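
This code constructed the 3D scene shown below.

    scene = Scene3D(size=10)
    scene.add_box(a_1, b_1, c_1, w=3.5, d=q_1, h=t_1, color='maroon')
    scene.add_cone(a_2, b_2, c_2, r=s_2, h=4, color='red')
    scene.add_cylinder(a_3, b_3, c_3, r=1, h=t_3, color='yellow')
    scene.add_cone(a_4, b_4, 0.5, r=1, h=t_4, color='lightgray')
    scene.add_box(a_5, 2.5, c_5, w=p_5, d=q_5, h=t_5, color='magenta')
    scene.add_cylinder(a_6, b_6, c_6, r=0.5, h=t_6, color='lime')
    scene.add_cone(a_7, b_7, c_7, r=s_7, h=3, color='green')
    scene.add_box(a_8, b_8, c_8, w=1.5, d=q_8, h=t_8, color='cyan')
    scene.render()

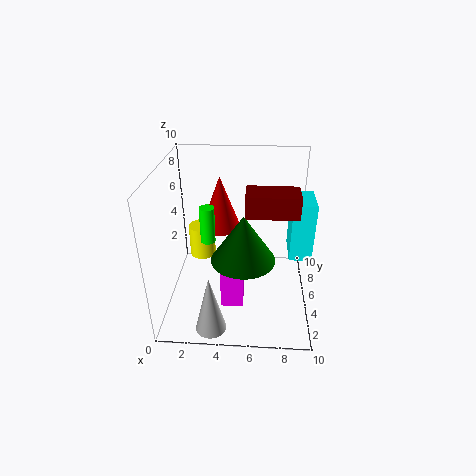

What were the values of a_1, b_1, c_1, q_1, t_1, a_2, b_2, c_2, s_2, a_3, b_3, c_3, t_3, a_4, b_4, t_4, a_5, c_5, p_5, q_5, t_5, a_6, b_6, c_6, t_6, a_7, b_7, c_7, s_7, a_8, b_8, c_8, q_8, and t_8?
a_1 = 5.5; b_1 = 4; c_1 = 7; q_1 = 2; t_1 = 1.5; a_2 = 3.5; b_2 = 7.5; c_2 = 4.5; s_2 = 1.5; a_3 = 2; b_3 = 7.5; c_3 = 2; t_3 = 2.5; a_4 = 3.5; b_4 = 1; t_4 = 4; a_5 = 4; c_5 = 1; p_5 = 1.5; q_5 = 1.5; t_5 = 2.5; a_6 = 3; b_6 = 4.5; c_6 = 5; t_6 = 2.5; a_7 = 5.5; b_7 = 2.5; c_7 = 5; s_7 = 2; a_8 = 8.5; b_8 = 4; c_8 = 4; q_8 = 2.5; t_8 = 4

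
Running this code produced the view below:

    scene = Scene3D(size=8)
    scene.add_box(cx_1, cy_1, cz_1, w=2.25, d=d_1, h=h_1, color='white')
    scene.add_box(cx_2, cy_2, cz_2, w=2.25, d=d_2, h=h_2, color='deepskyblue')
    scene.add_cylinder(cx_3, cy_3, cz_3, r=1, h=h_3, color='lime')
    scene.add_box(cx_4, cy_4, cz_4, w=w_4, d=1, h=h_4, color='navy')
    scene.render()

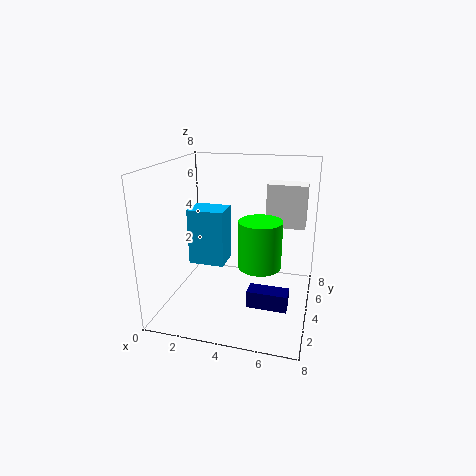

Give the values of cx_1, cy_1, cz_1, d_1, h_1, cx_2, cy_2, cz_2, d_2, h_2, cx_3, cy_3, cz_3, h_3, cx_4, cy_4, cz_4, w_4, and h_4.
cx_1 = 5.25, cy_1 = 5.5, cz_1 = 4.25, d_1 = 1.25, h_1 = 2.5, cx_2 = 0.5, cy_2 = 5, cz_2 = 1.5, d_2 = 1.75, h_2 = 3.5, cx_3 = 5.75, cy_3 = 1.5, cz_3 = 3.75, h_3 = 2.25, cx_4 = 4.75, cy_4 = 3, cz_4 = 0.25, w_4 = 2.25, h_4 = 1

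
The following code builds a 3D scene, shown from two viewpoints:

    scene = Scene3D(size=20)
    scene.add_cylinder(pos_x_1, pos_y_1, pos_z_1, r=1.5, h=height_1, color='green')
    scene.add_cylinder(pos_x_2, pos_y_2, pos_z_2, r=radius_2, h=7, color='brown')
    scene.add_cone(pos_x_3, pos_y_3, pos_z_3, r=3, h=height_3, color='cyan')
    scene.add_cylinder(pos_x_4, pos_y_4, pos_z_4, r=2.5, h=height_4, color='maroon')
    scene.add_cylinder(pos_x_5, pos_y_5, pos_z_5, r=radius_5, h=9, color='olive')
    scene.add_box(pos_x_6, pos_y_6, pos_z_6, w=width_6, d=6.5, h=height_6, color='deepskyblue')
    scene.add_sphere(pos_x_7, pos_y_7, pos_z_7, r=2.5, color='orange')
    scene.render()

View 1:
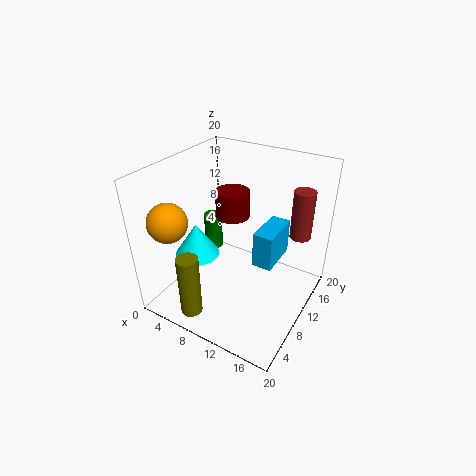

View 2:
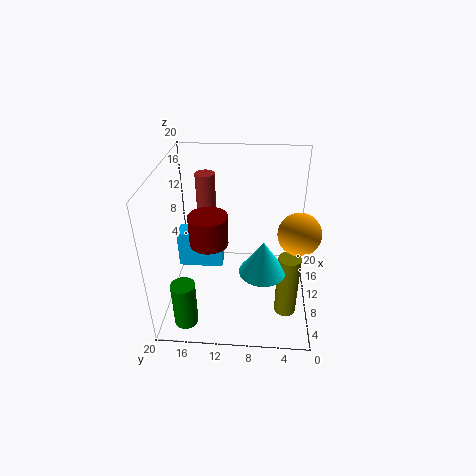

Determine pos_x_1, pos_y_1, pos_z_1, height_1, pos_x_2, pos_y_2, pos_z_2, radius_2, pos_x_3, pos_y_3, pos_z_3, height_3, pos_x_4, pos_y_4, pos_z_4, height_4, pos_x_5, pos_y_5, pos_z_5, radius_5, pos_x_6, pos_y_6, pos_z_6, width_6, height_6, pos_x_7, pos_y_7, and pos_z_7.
pos_x_1 = 1.5
pos_y_1 = 16
pos_z_1 = 2.5
height_1 = 6
pos_x_2 = 17
pos_y_2 = 15.5
pos_z_2 = 9.5
radius_2 = 1.5
pos_x_3 = 5.5
pos_y_3 = 6.5
pos_z_3 = 8
height_3 = 4.5
pos_x_4 = 7
pos_y_4 = 13.5
pos_z_4 = 11
height_4 = 4
pos_x_5 = 6.5
pos_y_5 = 3
pos_z_5 = 0.5
radius_5 = 1.5
pos_x_6 = 11
pos_y_6 = 12.5
pos_z_6 = 4
width_6 = 3
height_6 = 5.5
pos_x_7 = 4.5
pos_y_7 = 2.5
pos_z_7 = 14.5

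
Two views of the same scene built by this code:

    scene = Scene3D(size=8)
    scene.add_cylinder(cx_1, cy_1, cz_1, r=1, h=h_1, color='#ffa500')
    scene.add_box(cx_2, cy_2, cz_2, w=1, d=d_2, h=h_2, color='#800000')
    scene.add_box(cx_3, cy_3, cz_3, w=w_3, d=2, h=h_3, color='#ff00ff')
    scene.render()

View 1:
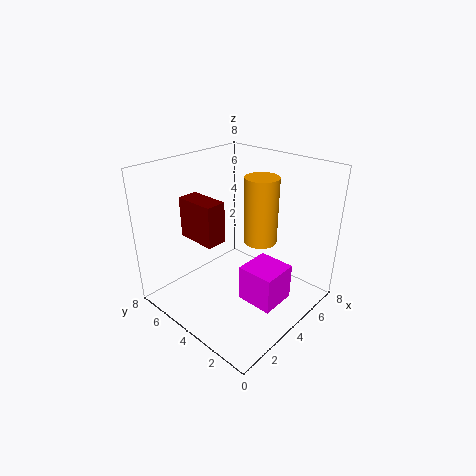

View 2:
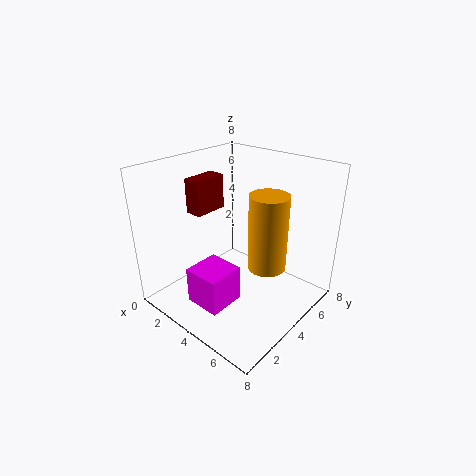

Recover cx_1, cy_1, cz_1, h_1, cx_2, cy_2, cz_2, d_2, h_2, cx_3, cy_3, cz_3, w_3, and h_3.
cx_1 = 6
cy_1 = 4
cz_1 = 3
h_1 = 4
cx_2 = 1
cy_2 = 3
cz_2 = 5
d_2 = 2
h_2 = 2
cx_3 = 3
cy_3 = 1
cz_3 = 1
w_3 = 2
h_3 = 2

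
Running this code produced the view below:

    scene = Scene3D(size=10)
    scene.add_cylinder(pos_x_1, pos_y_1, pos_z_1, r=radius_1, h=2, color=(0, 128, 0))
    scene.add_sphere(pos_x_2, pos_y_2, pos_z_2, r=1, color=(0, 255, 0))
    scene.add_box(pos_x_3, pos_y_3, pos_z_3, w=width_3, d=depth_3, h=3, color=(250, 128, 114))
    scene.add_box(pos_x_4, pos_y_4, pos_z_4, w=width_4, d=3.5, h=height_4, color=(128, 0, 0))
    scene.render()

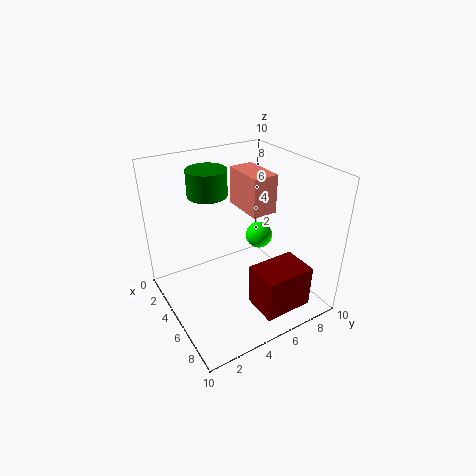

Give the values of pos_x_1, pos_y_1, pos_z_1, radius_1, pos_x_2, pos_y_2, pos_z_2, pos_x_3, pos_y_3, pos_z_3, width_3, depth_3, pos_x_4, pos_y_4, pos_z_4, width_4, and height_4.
pos_x_1 = 1.5, pos_y_1 = 4.5, pos_z_1 = 7, radius_1 = 1.5, pos_x_2 = 4, pos_y_2 = 7.5, pos_z_2 = 4, pos_x_3 = 0.5, pos_y_3 = 7, pos_z_3 = 5.5, width_3 = 3.5, depth_3 = 2, pos_x_4 = 6.5, pos_y_4 = 5, pos_z_4 = 0.5, width_4 = 2.5, height_4 = 3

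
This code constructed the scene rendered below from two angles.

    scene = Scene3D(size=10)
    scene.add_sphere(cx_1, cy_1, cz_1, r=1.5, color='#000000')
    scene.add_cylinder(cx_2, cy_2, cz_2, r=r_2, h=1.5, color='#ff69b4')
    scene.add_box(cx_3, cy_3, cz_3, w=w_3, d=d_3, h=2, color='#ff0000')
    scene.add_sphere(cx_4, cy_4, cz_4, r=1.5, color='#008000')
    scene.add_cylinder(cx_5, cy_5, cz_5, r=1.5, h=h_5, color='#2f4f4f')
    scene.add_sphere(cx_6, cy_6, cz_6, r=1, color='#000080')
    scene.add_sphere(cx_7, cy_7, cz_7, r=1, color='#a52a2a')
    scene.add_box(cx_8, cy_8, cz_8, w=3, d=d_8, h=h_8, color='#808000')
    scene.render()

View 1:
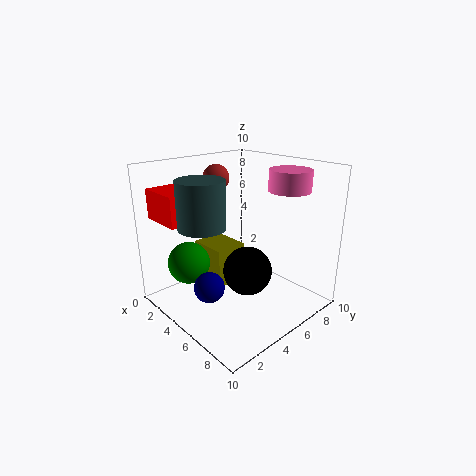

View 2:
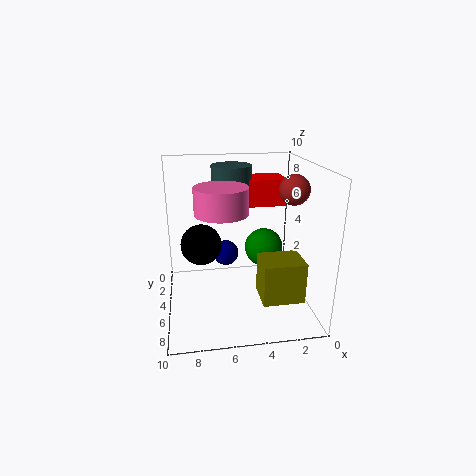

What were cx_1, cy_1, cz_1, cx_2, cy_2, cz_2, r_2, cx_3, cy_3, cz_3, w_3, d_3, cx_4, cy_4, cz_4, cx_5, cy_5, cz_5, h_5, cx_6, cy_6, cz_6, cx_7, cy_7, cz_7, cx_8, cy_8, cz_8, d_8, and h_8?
cx_1 = 7.5
cy_1 = 3.5
cz_1 = 4
cx_2 = 6.5
cy_2 = 8.5
cz_2 = 8
r_2 = 1.5
cx_3 = 1
cy_3 = 0.5
cz_3 = 6.5
w_3 = 3
d_3 = 2.5
cx_4 = 2.5
cy_4 = 2.5
cz_4 = 3
cx_5 = 5
cy_5 = 2
cz_5 = 6.5
h_5 = 3
cx_6 = 5.5
cy_6 = 2
cz_6 = 2.5
cx_7 = 1.5
cy_7 = 6
cz_7 = 8.5
cx_8 = 0.5
cy_8 = 4.5
cz_8 = 0.5
d_8 = 2.5
h_8 = 3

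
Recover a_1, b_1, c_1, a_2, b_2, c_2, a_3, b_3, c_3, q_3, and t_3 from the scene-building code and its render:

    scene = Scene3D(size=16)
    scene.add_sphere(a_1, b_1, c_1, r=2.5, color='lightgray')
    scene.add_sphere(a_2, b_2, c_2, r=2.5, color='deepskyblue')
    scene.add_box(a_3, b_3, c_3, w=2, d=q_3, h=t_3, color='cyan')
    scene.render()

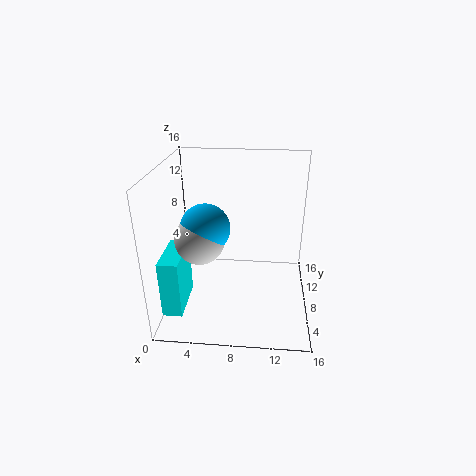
a_1 = 4.5; b_1 = 4.5; c_1 = 9.5; a_2 = 5; b_2 = 5; c_2 = 10.5; a_3 = 1; b_3 = 1; c_3 = 2.5; q_3 = 5; t_3 = 6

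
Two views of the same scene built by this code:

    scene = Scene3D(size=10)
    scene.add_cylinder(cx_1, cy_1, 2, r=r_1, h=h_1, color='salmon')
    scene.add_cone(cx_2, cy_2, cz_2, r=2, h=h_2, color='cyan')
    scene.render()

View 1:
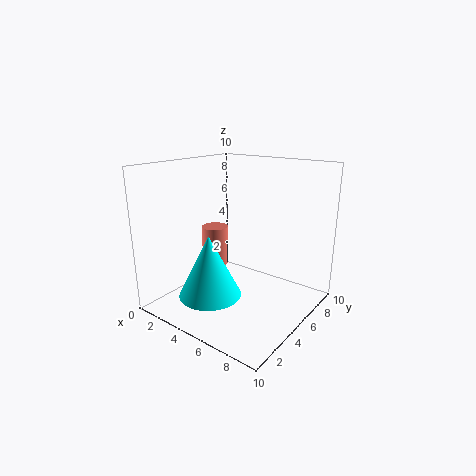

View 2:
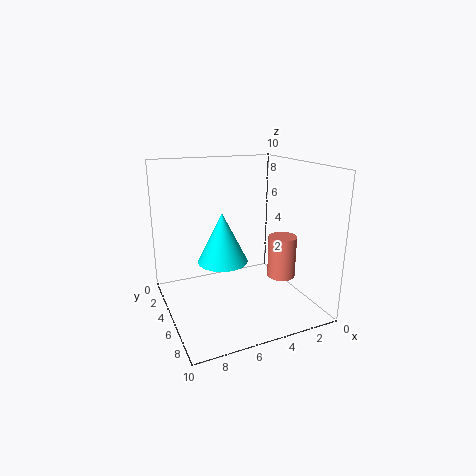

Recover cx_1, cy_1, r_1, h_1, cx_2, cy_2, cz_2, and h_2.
cx_1 = 2
cy_1 = 6
r_1 = 1
h_1 = 3
cx_2 = 5
cy_2 = 2
cz_2 = 2
h_2 = 4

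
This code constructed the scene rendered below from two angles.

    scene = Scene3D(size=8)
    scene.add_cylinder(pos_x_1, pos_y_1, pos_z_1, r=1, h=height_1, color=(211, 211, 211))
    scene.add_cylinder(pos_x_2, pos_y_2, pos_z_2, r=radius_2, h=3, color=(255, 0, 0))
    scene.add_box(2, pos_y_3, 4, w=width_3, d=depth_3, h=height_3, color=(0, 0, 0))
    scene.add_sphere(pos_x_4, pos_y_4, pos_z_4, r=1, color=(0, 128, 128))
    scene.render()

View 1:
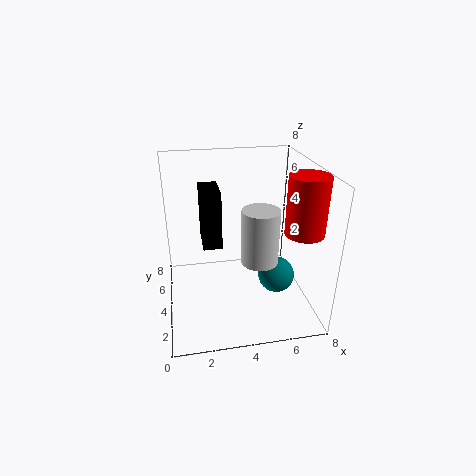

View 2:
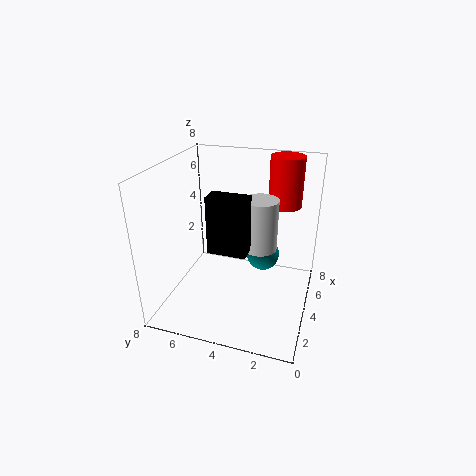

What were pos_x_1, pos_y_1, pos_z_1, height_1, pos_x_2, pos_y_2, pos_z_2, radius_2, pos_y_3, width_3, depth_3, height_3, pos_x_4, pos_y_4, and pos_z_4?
pos_x_1 = 5, pos_y_1 = 3, pos_z_1 = 3, height_1 = 3, pos_x_2 = 7, pos_y_2 = 2, pos_z_2 = 5, radius_2 = 1, pos_y_3 = 3, width_3 = 1, depth_3 = 2, height_3 = 3, pos_x_4 = 6, pos_y_4 = 3, pos_z_4 = 2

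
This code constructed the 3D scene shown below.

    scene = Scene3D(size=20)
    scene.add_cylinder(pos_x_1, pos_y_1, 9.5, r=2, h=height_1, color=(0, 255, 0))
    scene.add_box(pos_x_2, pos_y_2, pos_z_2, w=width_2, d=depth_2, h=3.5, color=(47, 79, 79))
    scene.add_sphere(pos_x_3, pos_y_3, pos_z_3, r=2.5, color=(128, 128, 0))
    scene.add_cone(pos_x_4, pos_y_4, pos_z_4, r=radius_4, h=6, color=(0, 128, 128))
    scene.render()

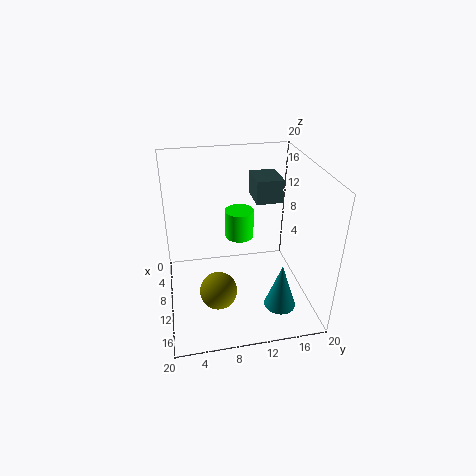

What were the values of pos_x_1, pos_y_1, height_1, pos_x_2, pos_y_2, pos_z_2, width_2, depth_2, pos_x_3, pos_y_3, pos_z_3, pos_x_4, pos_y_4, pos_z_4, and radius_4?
pos_x_1 = 8.5; pos_y_1 = 10.5; height_1 = 4; pos_x_2 = 1.5; pos_y_2 = 13.5; pos_z_2 = 13; width_2 = 5; depth_2 = 4; pos_x_3 = 14; pos_y_3 = 6.5; pos_z_3 = 4.5; pos_x_4 = 17.5; pos_y_4 = 14; pos_z_4 = 4; radius_4 = 2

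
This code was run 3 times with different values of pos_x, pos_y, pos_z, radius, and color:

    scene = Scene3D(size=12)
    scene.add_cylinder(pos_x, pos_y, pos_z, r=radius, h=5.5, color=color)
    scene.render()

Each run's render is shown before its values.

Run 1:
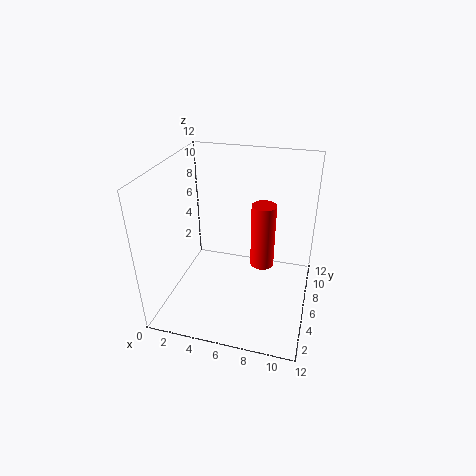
pos_x = 8, pos_y = 6.5, pos_z = 3.5, radius = 1, color = 'red'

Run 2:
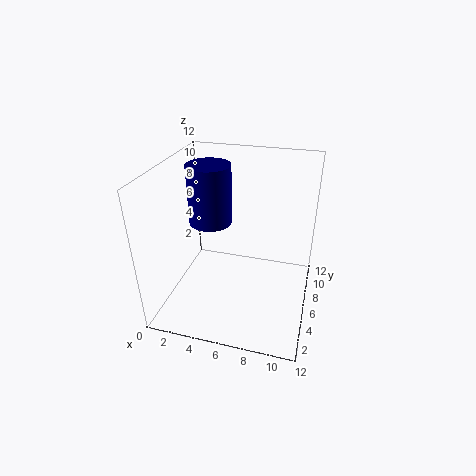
pos_x = 2.5, pos_y = 9, pos_z = 5.5, radius = 2, color = 'navy'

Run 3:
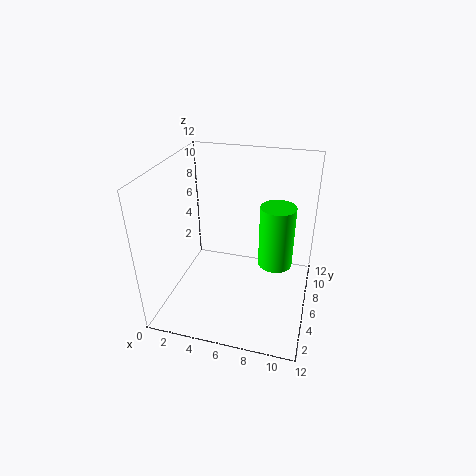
pos_x = 9, pos_y = 7.5, pos_z = 3, radius = 1.5, color = 'lime'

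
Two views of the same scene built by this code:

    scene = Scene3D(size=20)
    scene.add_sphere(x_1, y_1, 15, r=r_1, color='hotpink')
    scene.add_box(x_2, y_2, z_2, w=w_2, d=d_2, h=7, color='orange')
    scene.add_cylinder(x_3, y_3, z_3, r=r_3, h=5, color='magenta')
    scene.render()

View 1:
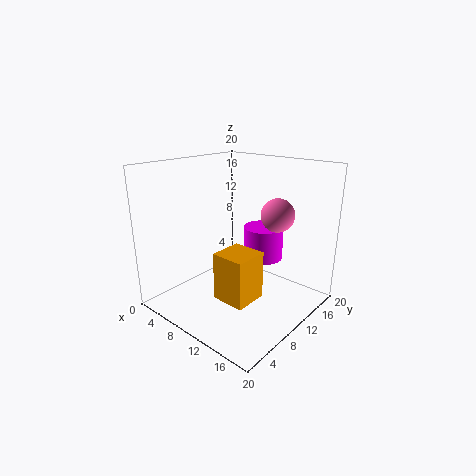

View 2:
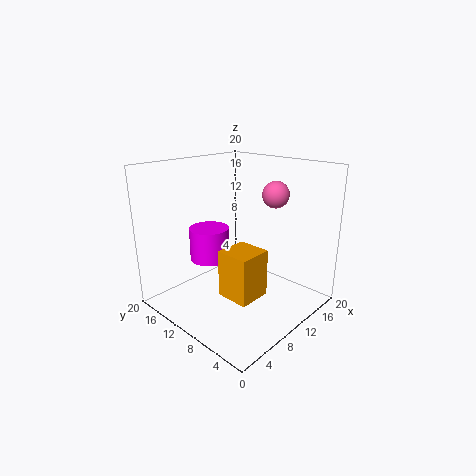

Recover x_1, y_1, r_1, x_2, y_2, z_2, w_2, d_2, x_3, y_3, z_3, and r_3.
x_1 = 17, y_1 = 9, r_1 = 2, x_2 = 8, y_2 = 7, z_2 = 1, w_2 = 5, d_2 = 5, x_3 = 10, y_3 = 16, z_3 = 5, r_3 = 3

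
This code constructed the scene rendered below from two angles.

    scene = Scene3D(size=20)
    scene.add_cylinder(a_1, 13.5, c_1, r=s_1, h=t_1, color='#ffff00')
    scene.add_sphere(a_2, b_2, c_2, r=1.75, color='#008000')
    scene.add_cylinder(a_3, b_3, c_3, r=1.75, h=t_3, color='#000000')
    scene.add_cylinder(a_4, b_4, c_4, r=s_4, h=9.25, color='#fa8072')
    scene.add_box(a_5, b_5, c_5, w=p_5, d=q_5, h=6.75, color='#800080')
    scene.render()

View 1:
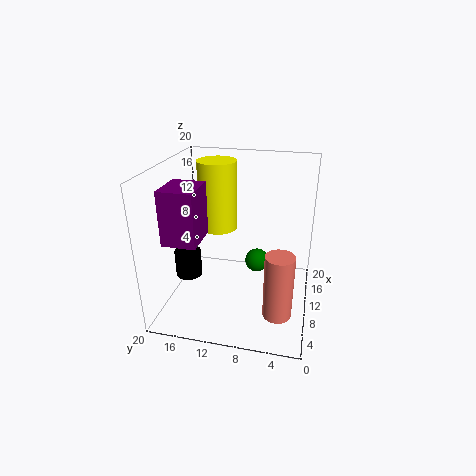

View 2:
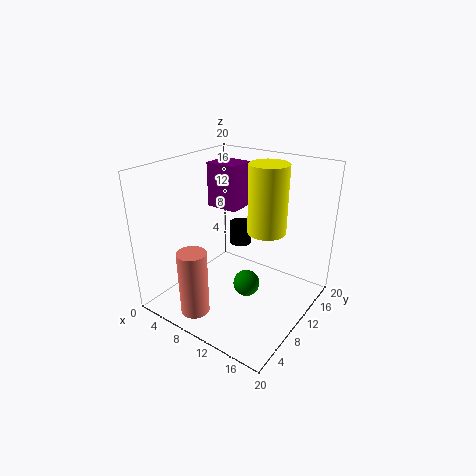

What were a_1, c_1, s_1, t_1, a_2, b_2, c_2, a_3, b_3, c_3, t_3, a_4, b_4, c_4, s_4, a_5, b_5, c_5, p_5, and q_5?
a_1 = 12.5
c_1 = 10.25
s_1 = 2.75
t_1 = 9.75
a_2 = 13
b_2 = 7.75
c_2 = 5
a_3 = 6.25
b_3 = 16
c_3 = 5.75
t_3 = 3.5
a_4 = 7
b_4 = 3.75
c_4 = 0.25
s_4 = 2
a_5 = 2
b_5 = 13.25
c_5 = 12
p_5 = 5
q_5 = 4.25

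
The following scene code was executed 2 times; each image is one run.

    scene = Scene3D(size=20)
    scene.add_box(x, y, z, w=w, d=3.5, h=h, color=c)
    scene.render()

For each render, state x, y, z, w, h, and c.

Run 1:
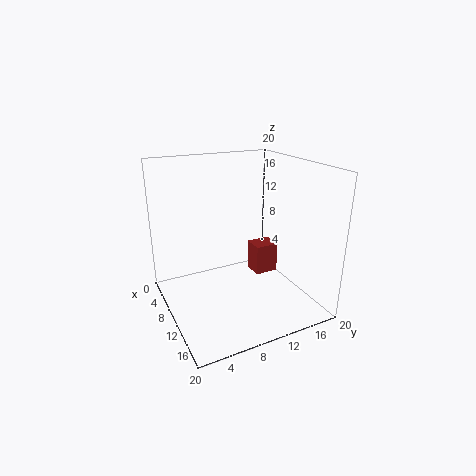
x = 6.5
y = 13.5
z = 3
w = 3
h = 4.5
c = 'brown'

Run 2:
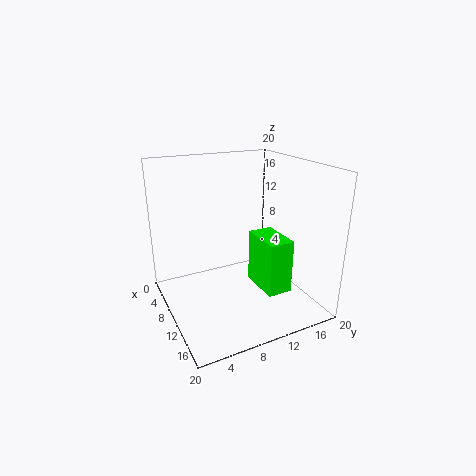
x = 9.5
y = 12
z = 3
w = 6
h = 7.5
c = 'lime'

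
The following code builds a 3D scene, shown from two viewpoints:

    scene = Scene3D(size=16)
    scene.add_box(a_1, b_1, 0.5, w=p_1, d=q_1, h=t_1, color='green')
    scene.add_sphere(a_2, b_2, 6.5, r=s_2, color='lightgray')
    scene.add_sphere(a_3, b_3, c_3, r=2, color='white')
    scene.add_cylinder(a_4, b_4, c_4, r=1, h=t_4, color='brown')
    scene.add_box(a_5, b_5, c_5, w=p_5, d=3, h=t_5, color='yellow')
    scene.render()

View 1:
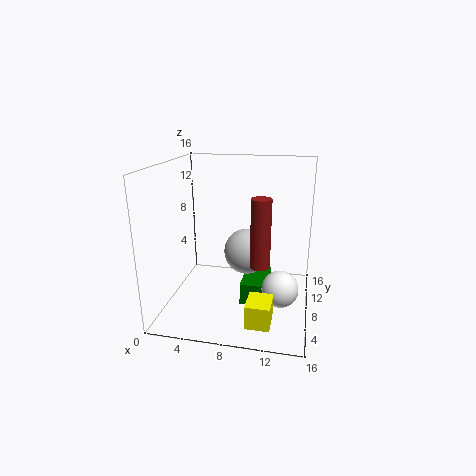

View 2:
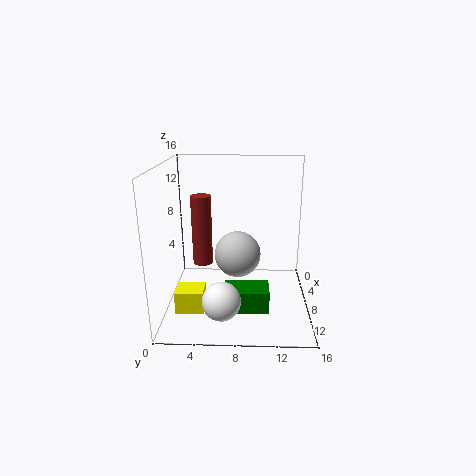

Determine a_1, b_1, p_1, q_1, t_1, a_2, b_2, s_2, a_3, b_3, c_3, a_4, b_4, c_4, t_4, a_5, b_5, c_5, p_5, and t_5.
a_1 = 8.5; b_1 = 6.5; p_1 = 3; q_1 = 5; t_1 = 2.5; a_2 = 9; b_2 = 8; s_2 = 2.5; a_3 = 13; b_3 = 6.5; c_3 = 3; a_4 = 11; b_4 = 4.5; c_4 = 6.5; t_4 = 7; a_5 = 10; b_5 = 1.5; c_5 = 1; p_5 = 2.5; t_5 = 2.5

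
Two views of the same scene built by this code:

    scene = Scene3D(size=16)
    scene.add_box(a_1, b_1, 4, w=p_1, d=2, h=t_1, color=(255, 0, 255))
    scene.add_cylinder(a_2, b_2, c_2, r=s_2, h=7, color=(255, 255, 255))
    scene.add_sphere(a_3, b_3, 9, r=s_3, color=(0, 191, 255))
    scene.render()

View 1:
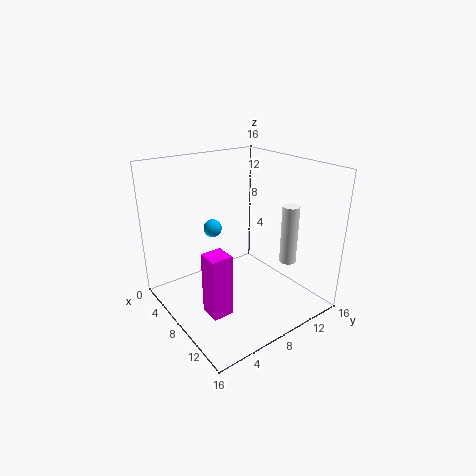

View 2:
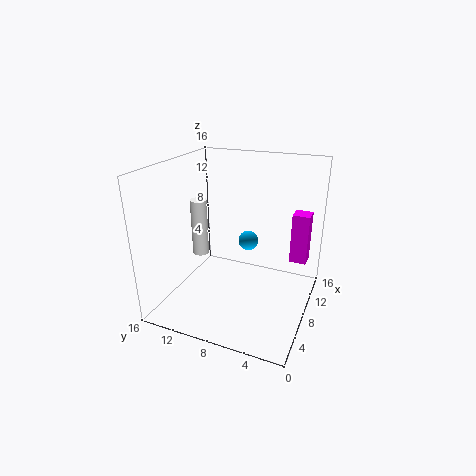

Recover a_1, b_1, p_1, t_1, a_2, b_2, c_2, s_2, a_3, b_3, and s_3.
a_1 = 12
b_1 = 1
p_1 = 2
t_1 = 6
a_2 = 10
b_2 = 14
c_2 = 4
s_2 = 1
a_3 = 6
b_3 = 6
s_3 = 1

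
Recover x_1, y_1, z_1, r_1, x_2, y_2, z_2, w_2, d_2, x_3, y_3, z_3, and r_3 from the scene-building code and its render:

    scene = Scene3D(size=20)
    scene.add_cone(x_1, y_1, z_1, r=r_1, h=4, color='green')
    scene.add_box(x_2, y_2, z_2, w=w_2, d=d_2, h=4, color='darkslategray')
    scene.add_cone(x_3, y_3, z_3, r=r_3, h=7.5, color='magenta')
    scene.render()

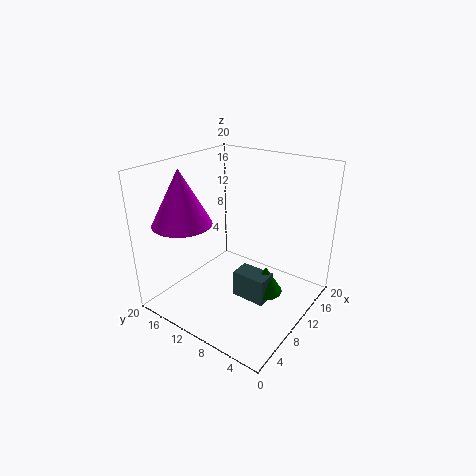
x_1 = 12
y_1 = 6.5
z_1 = 1.5
r_1 = 2.5
x_2 = 9.5
y_2 = 5.5
z_2 = 0.5
w_2 = 3
d_2 = 5
x_3 = 5
y_3 = 15.5
z_3 = 12.5
r_3 = 4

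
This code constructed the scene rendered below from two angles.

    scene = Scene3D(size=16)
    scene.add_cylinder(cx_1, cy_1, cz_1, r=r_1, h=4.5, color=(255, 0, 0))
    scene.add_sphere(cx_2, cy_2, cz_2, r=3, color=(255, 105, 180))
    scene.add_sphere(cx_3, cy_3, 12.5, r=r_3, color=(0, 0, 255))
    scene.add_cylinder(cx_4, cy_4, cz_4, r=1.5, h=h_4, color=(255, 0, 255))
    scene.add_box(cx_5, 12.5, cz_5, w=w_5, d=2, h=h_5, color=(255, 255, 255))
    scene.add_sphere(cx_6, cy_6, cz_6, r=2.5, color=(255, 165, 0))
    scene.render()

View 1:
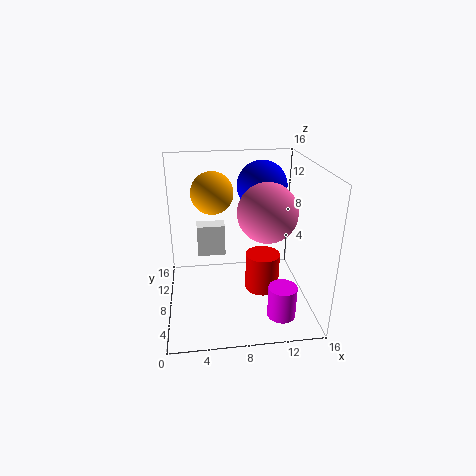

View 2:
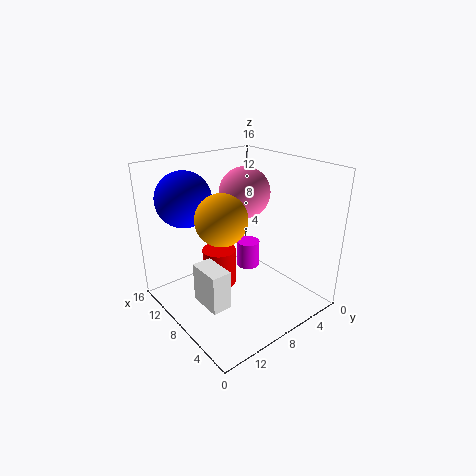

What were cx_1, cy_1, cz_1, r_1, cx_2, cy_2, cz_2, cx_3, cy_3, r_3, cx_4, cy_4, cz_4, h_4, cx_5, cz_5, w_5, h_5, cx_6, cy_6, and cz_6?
cx_1 = 11, cy_1 = 8.5, cz_1 = 1, r_1 = 2, cx_2 = 10.5, cy_2 = 5, cz_2 = 12, cx_3 = 11.5, cy_3 = 12.5, r_3 = 3, cx_4 = 12, cy_4 = 3, cz_4 = 1, h_4 = 3.5, cx_5 = 3.5, cz_5 = 3.5, w_5 = 3.5, h_5 = 4, cx_6 = 5.5, cy_6 = 12, cz_6 = 12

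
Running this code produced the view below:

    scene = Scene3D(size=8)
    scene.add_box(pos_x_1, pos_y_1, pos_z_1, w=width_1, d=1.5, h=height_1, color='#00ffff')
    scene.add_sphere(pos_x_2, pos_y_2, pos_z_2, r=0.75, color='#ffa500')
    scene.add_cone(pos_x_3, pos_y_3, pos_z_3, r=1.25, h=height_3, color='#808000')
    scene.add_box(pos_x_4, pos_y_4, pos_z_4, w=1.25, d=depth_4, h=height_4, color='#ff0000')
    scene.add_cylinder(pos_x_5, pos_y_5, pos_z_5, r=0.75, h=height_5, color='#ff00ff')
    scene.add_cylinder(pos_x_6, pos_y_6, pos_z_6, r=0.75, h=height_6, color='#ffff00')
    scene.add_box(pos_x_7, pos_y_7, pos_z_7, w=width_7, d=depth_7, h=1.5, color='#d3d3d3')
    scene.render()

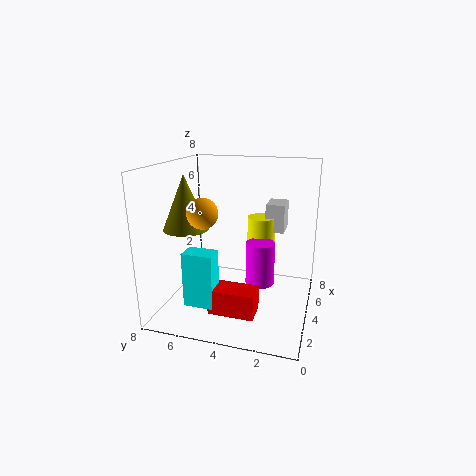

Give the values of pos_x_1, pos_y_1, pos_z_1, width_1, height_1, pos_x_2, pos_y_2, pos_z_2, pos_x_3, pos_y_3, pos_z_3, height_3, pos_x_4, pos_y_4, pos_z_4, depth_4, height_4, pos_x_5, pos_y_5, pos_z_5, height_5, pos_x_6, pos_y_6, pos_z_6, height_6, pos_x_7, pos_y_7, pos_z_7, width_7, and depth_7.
pos_x_1 = 0.5; pos_y_1 = 4.25; pos_z_1 = 1.5; width_1 = 1; height_1 = 2.75; pos_x_2 = 1.5; pos_y_2 = 5; pos_z_2 = 6; pos_x_3 = 3.25; pos_y_3 = 6.75; pos_z_3 = 4.5; height_3 = 3; pos_x_4 = 0.5; pos_y_4 = 2.25; pos_z_4 = 1.25; depth_4 = 2.25; height_4 = 1.25; pos_x_5 = 3; pos_y_5 = 2.5; pos_z_5 = 2; height_5 = 2.25; pos_x_6 = 4.25; pos_y_6 = 2.75; pos_z_6 = 2.75; height_6 = 2.5; pos_x_7 = 4; pos_y_7 = 1.5; pos_z_7 = 4.5; width_7 = 1.5; depth_7 = 1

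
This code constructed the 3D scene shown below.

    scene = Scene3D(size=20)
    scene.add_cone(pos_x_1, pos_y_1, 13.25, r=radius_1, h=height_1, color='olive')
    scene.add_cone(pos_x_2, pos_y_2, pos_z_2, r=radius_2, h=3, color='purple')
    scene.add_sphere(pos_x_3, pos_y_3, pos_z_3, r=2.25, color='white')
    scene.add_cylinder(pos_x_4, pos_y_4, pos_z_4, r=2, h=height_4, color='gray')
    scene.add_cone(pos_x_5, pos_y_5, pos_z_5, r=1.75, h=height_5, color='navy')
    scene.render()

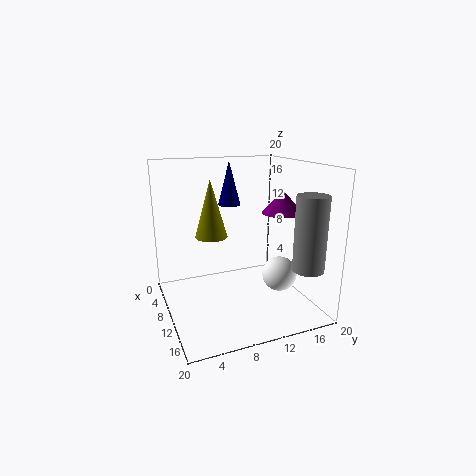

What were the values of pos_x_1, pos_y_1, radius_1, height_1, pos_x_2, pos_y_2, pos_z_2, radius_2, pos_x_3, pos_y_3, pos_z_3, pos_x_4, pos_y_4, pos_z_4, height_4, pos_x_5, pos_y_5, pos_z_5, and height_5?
pos_x_1 = 17, pos_y_1 = 4, radius_1 = 1.75, height_1 = 6.25, pos_x_2 = 12.75, pos_y_2 = 15.25, pos_z_2 = 13.75, radius_2 = 2.75, pos_x_3 = 15.25, pos_y_3 = 13.75, pos_z_3 = 6.25, pos_x_4 = 18, pos_y_4 = 16.25, pos_z_4 = 7.5, height_4 = 9.5, pos_x_5 = 2.75, pos_y_5 = 11.5, pos_z_5 = 13, height_5 = 6.75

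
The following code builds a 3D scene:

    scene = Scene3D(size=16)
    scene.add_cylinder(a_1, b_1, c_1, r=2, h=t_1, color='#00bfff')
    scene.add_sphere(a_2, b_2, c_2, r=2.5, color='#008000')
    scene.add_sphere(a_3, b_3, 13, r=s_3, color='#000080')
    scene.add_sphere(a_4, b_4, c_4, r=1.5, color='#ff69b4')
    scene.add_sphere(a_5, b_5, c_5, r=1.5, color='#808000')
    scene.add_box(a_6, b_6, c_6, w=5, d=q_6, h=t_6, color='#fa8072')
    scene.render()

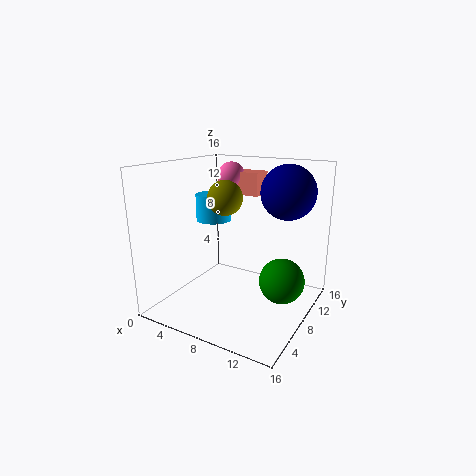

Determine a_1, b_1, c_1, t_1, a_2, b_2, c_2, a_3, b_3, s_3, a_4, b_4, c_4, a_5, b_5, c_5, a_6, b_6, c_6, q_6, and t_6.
a_1 = 4.5; b_1 = 8.5; c_1 = 9.5; t_1 = 3; a_2 = 13; b_2 = 9; c_2 = 3.5; a_3 = 12.5; b_3 = 11; s_3 = 3; a_4 = 6; b_4 = 10; c_4 = 14.5; a_5 = 10.5; b_5 = 1.5; c_5 = 14; a_6 = 4.5; b_6 = 9.5; c_6 = 12.5; q_6 = 2.5; t_6 = 2.5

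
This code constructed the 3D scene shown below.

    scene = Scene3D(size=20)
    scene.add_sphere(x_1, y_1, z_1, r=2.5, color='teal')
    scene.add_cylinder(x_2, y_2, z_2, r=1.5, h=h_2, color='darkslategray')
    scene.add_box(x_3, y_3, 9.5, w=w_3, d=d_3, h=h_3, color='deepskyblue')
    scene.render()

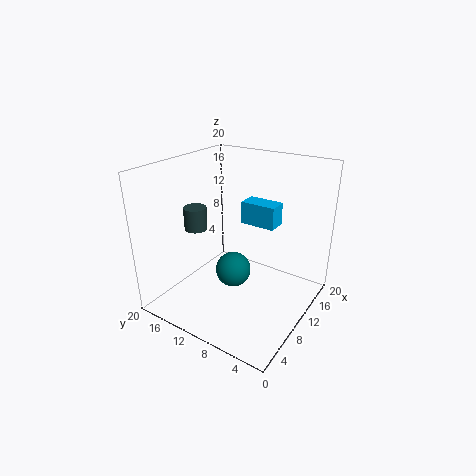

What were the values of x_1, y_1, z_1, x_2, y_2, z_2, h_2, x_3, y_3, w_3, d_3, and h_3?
x_1 = 9.5; y_1 = 10.5; z_1 = 5; x_2 = 6; y_2 = 14; z_2 = 12; h_2 = 3; x_3 = 15.5; y_3 = 7.5; w_3 = 3; d_3 = 5.5; h_3 = 3.5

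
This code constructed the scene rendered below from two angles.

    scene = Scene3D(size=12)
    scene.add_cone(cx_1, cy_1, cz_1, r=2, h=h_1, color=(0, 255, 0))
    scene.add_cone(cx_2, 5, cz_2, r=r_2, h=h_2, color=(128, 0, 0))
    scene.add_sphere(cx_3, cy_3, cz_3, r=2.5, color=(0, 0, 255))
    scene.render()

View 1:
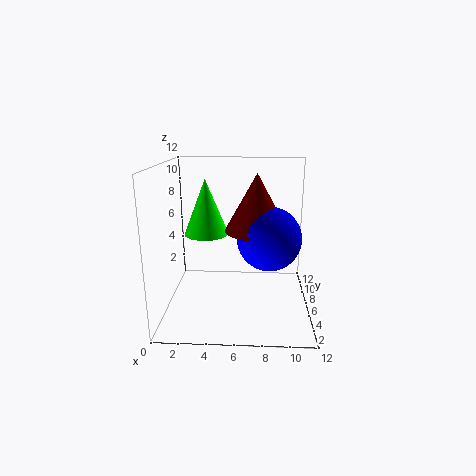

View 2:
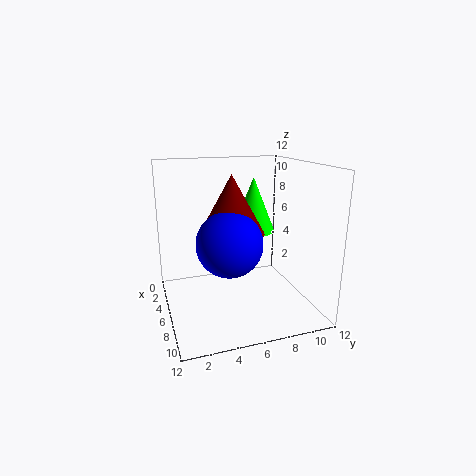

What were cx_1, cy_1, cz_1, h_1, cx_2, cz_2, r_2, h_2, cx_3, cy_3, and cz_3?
cx_1 = 3; cy_1 = 8.5; cz_1 = 5.5; h_1 = 5; cx_2 = 7.5; cz_2 = 7; r_2 = 2.5; h_2 = 4.5; cx_3 = 8.5; cy_3 = 4.5; cz_3 = 6.5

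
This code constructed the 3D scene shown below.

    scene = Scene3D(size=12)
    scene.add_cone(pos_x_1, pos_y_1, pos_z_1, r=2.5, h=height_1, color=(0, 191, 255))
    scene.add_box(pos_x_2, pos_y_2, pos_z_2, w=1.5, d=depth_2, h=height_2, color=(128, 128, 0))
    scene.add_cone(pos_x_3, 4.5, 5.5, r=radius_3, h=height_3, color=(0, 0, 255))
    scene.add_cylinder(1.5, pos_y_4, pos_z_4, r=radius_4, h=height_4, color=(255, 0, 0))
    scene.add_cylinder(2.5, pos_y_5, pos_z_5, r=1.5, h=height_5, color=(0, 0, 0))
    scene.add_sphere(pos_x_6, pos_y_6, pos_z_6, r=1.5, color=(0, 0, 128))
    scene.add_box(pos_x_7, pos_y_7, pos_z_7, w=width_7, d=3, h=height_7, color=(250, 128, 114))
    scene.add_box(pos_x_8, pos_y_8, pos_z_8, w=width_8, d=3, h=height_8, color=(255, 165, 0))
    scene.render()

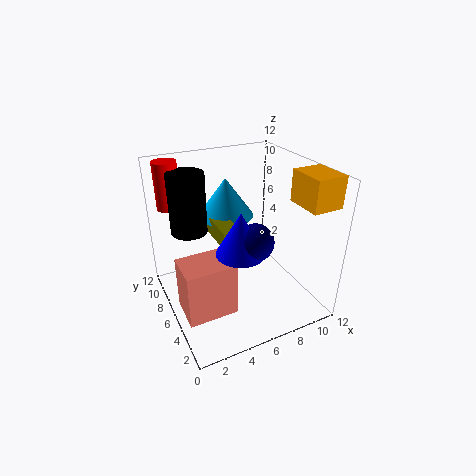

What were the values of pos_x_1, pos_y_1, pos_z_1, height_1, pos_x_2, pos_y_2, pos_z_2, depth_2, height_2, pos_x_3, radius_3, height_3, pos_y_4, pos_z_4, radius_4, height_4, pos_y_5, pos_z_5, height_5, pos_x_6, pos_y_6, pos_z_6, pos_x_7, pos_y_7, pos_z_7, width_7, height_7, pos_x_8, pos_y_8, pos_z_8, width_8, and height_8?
pos_x_1 = 6.5
pos_y_1 = 9.5
pos_z_1 = 6.5
height_1 = 3.5
pos_x_2 = 4.5
pos_y_2 = 5.5
pos_z_2 = 5.5
depth_2 = 4
height_2 = 1.5
pos_x_3 = 5.5
radius_3 = 2
height_3 = 3.5
pos_y_4 = 10
pos_z_4 = 8
radius_4 = 1
height_4 = 4
pos_y_5 = 8
pos_z_5 = 6.5
height_5 = 5
pos_x_6 = 6.5
pos_y_6 = 4
pos_z_6 = 6.5
pos_x_7 = 0.5
pos_y_7 = 3
pos_z_7 = 1
width_7 = 4
height_7 = 4.5
pos_x_8 = 9.5
pos_y_8 = 1
pos_z_8 = 9.5
width_8 = 2.5
height_8 = 2.5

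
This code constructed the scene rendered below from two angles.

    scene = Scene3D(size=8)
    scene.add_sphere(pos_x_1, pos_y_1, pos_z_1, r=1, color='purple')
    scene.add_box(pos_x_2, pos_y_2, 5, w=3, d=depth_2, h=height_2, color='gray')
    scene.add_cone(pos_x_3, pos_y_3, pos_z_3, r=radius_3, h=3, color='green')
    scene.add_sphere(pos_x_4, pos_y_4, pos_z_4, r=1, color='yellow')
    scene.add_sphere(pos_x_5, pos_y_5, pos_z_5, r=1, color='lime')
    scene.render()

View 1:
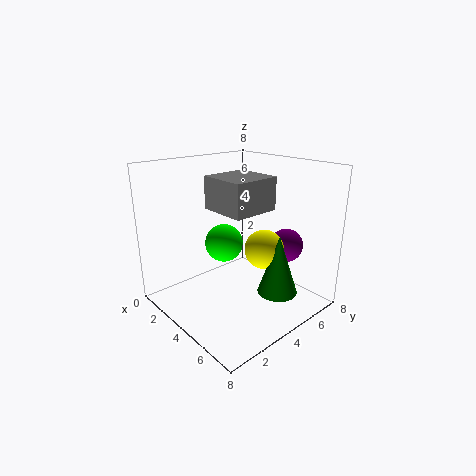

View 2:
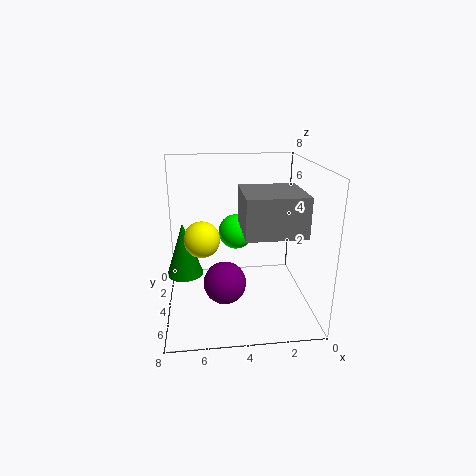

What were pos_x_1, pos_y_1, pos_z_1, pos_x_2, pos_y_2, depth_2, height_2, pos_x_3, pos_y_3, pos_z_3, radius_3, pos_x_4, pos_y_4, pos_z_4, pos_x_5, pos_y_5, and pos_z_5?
pos_x_1 = 5; pos_y_1 = 7; pos_z_1 = 3; pos_x_2 = 1; pos_y_2 = 4; depth_2 = 3; height_2 = 2; pos_x_3 = 7; pos_y_3 = 4; pos_z_3 = 2; radius_3 = 1; pos_x_4 = 6; pos_y_4 = 4; pos_z_4 = 4; pos_x_5 = 4; pos_y_5 = 3; pos_z_5 = 4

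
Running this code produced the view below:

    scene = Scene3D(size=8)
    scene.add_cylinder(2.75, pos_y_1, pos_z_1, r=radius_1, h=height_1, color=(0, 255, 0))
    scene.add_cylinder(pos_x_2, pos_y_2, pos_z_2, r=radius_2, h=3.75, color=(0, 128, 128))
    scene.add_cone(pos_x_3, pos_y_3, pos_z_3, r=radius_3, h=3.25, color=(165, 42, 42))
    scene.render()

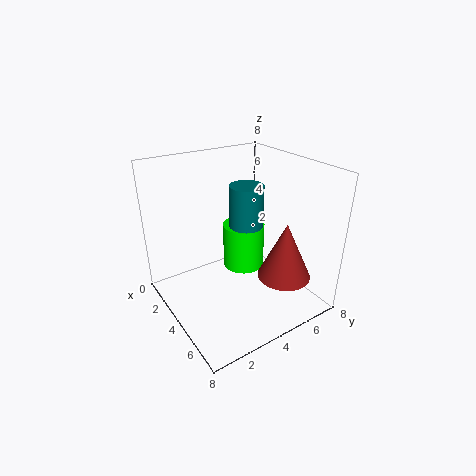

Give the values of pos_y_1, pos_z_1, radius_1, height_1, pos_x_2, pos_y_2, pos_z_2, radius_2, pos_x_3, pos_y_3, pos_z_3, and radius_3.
pos_y_1 = 5.25, pos_z_1 = 1.25, radius_1 = 1.25, height_1 = 2.75, pos_x_2 = 3, pos_y_2 = 5.25, pos_z_2 = 2.75, radius_2 = 1, pos_x_3 = 5.75, pos_y_3 = 6, pos_z_3 = 1.75, radius_3 = 1.5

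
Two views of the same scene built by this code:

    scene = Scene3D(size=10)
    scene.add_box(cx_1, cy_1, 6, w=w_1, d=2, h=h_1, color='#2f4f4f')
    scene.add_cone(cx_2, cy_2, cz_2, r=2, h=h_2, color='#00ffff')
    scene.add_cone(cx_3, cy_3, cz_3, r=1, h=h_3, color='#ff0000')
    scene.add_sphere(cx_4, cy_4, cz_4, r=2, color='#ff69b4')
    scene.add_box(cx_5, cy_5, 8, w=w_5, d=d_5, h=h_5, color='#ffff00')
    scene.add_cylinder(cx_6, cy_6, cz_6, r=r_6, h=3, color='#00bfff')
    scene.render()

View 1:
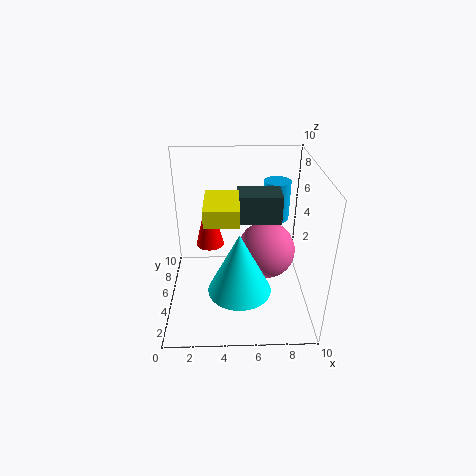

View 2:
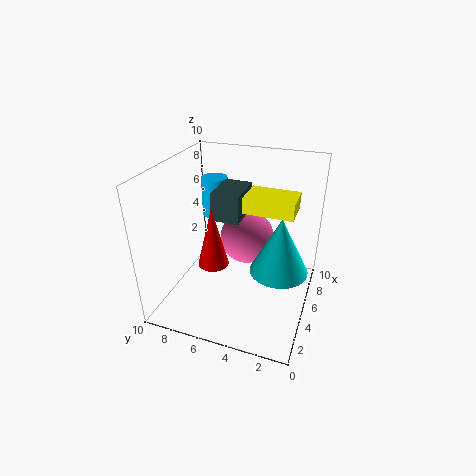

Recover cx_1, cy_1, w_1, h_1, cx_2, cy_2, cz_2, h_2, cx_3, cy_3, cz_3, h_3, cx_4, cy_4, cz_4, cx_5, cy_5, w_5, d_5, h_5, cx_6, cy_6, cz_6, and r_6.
cx_1 = 5
cy_1 = 5
w_1 = 3
h_1 = 2
cx_2 = 5
cy_2 = 2
cz_2 = 3
h_2 = 4
cx_3 = 3
cy_3 = 6
cz_3 = 4
h_3 = 4
cx_4 = 7
cy_4 = 5
cz_4 = 4
cx_5 = 3
cy_5 = 1
w_5 = 2
d_5 = 3
h_5 = 1
cx_6 = 8
cy_6 = 8
cz_6 = 5
r_6 = 1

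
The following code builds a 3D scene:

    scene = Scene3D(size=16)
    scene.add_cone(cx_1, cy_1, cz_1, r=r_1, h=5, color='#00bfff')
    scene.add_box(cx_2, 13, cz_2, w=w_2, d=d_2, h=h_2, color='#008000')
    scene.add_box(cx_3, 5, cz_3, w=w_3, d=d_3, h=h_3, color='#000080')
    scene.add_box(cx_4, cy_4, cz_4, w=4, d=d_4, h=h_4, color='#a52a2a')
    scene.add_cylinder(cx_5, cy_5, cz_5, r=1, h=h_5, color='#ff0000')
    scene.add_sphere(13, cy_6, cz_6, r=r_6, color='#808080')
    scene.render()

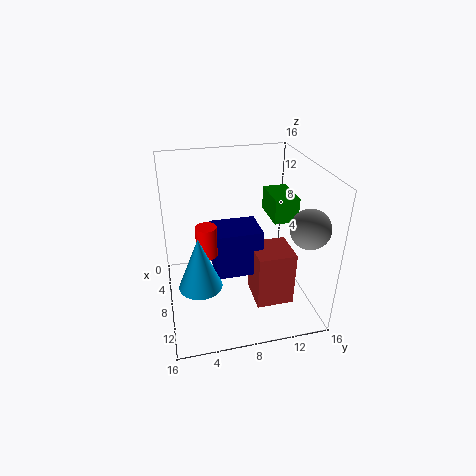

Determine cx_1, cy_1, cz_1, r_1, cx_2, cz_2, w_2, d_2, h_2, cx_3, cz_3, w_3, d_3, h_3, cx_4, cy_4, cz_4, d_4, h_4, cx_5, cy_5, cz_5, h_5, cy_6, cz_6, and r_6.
cx_1 = 14
cy_1 = 3
cz_1 = 7
r_1 = 2
cx_2 = 1
cz_2 = 8
w_2 = 5
d_2 = 3
h_2 = 3
cx_3 = 7
cz_3 = 5
w_3 = 4
d_3 = 5
h_3 = 5
cx_4 = 9
cy_4 = 9
cz_4 = 2
d_4 = 4
h_4 = 6
cx_5 = 12
cy_5 = 4
cz_5 = 9
h_5 = 3
cy_6 = 14
cz_6 = 11
r_6 = 2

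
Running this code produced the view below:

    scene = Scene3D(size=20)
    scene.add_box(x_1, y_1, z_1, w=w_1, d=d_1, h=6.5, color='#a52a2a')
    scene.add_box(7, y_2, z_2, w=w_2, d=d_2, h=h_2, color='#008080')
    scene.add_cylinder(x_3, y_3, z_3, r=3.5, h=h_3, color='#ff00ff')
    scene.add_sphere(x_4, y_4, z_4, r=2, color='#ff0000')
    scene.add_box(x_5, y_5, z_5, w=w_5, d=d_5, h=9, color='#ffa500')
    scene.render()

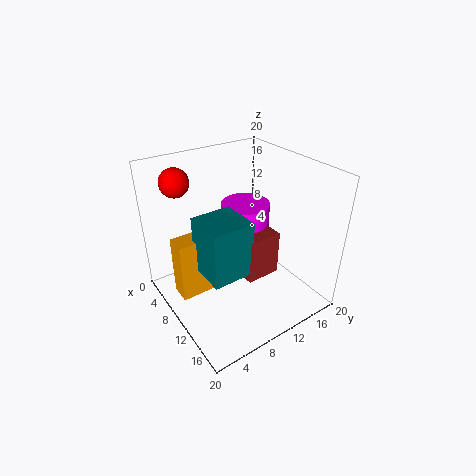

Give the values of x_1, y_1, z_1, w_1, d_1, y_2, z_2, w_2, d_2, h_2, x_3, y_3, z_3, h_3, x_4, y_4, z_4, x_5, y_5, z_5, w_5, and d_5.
x_1 = 8.5
y_1 = 10
z_1 = 4
w_1 = 4.5
d_1 = 5
y_2 = 4.5
z_2 = 5.5
w_2 = 6
d_2 = 6
h_2 = 8
x_3 = 7.5
y_3 = 13
z_3 = 7
h_3 = 6.5
x_4 = 4
y_4 = 4
z_4 = 17.5
x_5 = 5
y_5 = 2
z_5 = 1
w_5 = 3
d_5 = 6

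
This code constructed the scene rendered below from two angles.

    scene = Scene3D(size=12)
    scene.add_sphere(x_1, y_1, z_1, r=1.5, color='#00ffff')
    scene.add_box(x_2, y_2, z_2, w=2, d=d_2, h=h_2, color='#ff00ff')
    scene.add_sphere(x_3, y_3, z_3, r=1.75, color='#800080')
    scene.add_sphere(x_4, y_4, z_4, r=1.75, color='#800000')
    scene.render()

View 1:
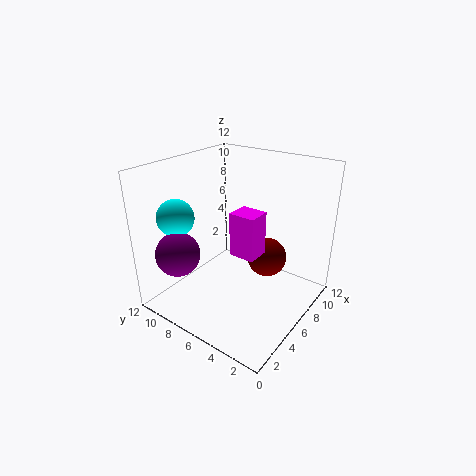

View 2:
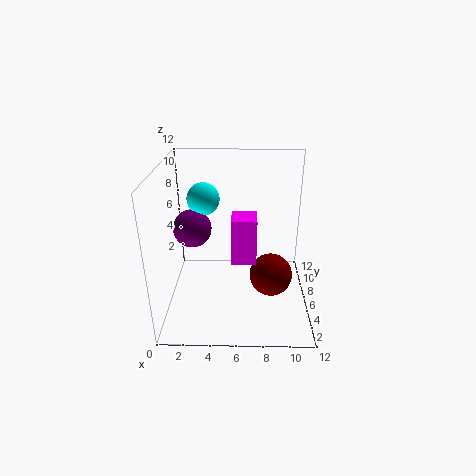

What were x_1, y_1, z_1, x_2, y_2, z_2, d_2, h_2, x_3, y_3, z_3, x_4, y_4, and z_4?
x_1 = 2.75
y_1 = 9.75
z_1 = 8
x_2 = 5.5
y_2 = 4.25
z_2 = 4.5
d_2 = 2.25
h_2 = 3.75
x_3 = 1.75
y_3 = 8.75
z_3 = 5.5
x_4 = 8.75
y_4 = 4.75
z_4 = 3.25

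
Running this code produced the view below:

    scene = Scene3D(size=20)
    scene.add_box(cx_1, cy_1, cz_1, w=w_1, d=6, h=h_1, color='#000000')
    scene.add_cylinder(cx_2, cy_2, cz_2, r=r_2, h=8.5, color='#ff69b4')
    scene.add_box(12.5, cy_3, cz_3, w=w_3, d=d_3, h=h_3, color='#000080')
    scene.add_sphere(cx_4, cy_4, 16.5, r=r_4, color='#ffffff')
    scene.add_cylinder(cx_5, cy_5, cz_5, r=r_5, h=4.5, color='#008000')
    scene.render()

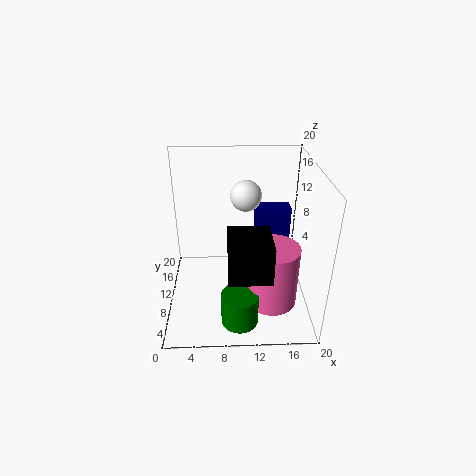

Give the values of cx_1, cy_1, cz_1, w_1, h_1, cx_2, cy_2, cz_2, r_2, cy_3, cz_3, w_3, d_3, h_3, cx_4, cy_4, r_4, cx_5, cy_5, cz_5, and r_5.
cx_1 = 8.5; cy_1 = 2; cz_1 = 8; w_1 = 5.5; h_1 = 5; cx_2 = 14.5; cy_2 = 6.5; cz_2 = 2; r_2 = 3.5; cy_3 = 11.5; cz_3 = 7; w_3 = 5; d_3 = 2.5; h_3 = 6.5; cx_4 = 11; cy_4 = 9.5; r_4 = 2; cx_5 = 10; cy_5 = 4; cz_5 = 0.5; r_5 = 2.5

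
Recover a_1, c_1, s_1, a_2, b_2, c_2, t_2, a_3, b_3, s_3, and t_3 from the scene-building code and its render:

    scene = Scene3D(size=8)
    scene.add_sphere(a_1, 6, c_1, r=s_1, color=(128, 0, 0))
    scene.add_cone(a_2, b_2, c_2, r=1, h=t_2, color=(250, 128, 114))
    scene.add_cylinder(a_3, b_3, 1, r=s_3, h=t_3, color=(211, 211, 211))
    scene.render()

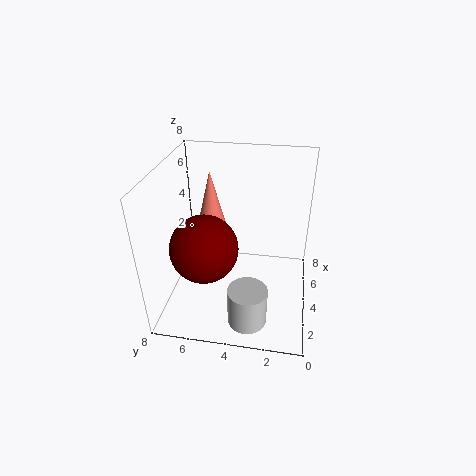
a_1 = 4
c_1 = 3
s_1 = 2
a_2 = 6
b_2 = 6
c_2 = 3
t_2 = 4
a_3 = 1
b_3 = 3
s_3 = 1
t_3 = 2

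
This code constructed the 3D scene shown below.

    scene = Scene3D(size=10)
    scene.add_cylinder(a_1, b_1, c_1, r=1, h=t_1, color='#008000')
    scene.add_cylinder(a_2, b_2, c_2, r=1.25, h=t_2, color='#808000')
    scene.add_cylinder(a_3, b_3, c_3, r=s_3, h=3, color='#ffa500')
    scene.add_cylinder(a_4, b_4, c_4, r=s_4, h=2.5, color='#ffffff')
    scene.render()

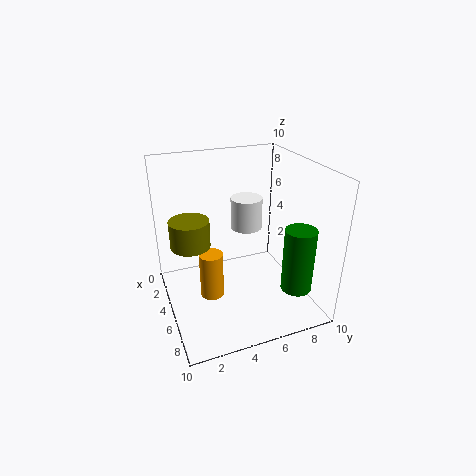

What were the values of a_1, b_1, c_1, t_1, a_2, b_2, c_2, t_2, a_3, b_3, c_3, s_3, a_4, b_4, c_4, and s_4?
a_1 = 8.5, b_1 = 7.75, c_1 = 2.5, t_1 = 4.25, a_2 = 5.75, b_2 = 1.5, c_2 = 5.5, t_2 = 1.75, a_3 = 6.75, b_3 = 2.5, c_3 = 2.25, s_3 = 0.75, a_4 = 1.75, b_4 = 7, c_4 = 4, s_4 = 1.25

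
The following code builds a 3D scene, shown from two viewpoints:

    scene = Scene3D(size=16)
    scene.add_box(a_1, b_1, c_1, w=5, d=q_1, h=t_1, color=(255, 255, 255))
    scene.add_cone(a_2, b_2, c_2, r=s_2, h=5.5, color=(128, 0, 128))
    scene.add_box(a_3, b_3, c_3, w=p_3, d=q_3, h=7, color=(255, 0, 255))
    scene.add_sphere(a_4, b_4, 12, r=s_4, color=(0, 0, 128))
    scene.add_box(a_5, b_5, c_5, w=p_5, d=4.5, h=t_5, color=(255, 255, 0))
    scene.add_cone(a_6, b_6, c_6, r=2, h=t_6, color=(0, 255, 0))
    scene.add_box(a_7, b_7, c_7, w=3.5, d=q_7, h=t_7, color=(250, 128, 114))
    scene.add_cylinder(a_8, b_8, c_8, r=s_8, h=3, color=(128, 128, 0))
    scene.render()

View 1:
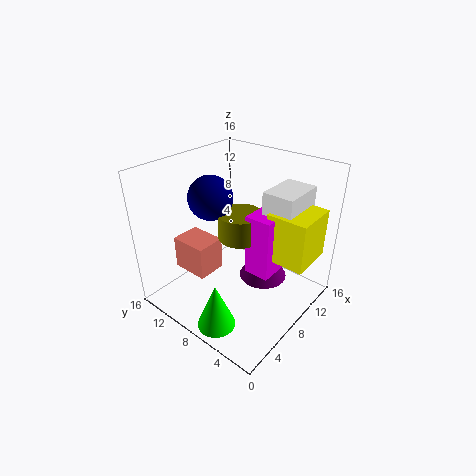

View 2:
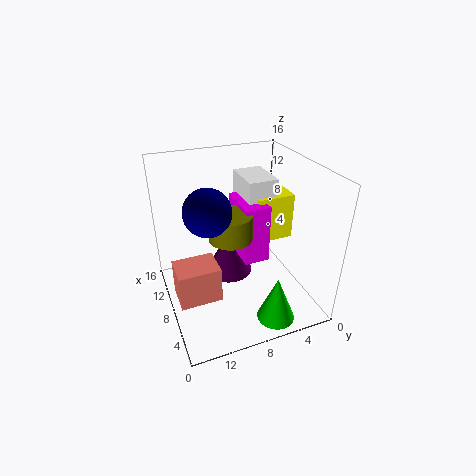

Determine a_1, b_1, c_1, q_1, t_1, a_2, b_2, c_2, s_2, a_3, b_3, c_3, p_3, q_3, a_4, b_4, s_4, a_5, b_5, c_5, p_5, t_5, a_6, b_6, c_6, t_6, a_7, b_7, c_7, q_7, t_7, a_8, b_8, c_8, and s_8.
a_1 = 9.5; b_1 = 2.5; c_1 = 8.5; q_1 = 3.5; t_1 = 5; a_2 = 12.5; b_2 = 7.5; c_2 = 0.5; s_2 = 3; a_3 = 8; b_3 = 4; c_3 = 4; p_3 = 5.5; q_3 = 3; a_4 = 7.5; b_4 = 11.5; s_4 = 2.5; a_5 = 9; b_5 = 0.5; c_5 = 6; p_5 = 5; t_5 = 5.5; a_6 = 2; b_6 = 6; c_6 = 1; t_6 = 5; a_7 = 5; b_7 = 11; c_7 = 2.5; q_7 = 4.5; t_7 = 4; a_8 = 9; b_8 = 8.5; c_8 = 7.5; s_8 = 2.5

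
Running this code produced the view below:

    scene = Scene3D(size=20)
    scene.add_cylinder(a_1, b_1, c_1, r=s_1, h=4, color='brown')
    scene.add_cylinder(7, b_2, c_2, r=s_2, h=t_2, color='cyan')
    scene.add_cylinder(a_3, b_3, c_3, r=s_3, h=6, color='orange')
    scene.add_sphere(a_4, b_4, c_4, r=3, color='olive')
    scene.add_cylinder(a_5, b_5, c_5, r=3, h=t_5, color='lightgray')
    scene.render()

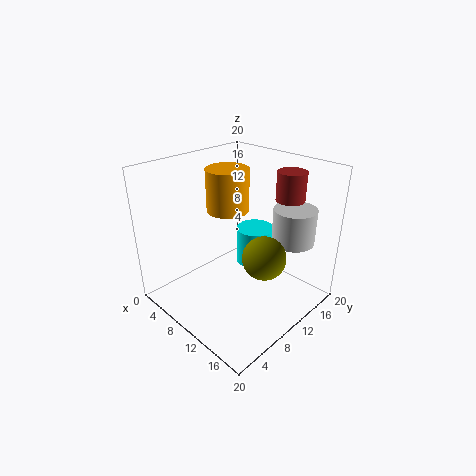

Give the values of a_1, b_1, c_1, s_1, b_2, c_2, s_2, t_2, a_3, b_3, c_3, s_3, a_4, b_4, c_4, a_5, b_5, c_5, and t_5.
a_1 = 14; b_1 = 16; c_1 = 15; s_1 = 2; b_2 = 17; c_2 = 2; s_2 = 3; t_2 = 6; a_3 = 7; b_3 = 11; c_3 = 13; s_3 = 3; a_4 = 14; b_4 = 11; c_4 = 8; a_5 = 15; b_5 = 16; c_5 = 9; t_5 = 5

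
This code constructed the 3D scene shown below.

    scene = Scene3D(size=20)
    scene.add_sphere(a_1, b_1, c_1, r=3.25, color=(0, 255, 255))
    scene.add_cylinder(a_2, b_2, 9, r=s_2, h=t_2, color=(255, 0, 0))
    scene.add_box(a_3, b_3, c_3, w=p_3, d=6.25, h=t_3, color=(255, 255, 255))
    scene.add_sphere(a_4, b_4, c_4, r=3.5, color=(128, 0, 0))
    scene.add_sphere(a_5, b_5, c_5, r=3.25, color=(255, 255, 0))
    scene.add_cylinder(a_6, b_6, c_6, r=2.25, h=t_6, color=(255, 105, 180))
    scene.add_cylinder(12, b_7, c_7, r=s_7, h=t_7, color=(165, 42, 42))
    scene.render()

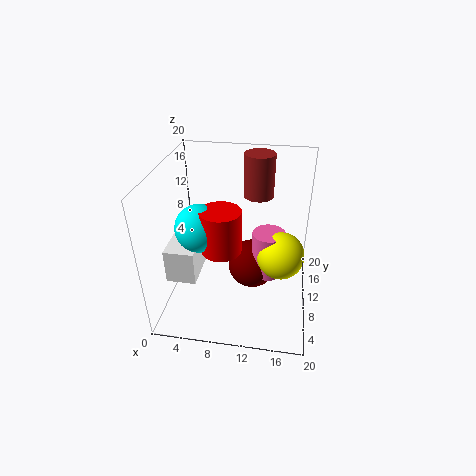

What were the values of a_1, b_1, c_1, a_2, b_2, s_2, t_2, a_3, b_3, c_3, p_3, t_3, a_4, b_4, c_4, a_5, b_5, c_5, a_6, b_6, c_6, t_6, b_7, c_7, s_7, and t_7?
a_1 = 5; b_1 = 8.5; c_1 = 12; a_2 = 8; b_2 = 8.25; s_2 = 2.75; t_2 = 6; a_3 = 0.25; b_3 = 6.25; c_3 = 4; p_3 = 4.25; t_3 = 5; a_4 = 12; b_4 = 10.75; c_4 = 5.25; a_5 = 16; b_5 = 9.25; c_5 = 8.25; a_6 = 14.25; b_6 = 10; c_6 = 4.75; t_6 = 6.5; b_7 = 17; c_7 = 13.25; s_7 = 2.25; t_7 = 6.5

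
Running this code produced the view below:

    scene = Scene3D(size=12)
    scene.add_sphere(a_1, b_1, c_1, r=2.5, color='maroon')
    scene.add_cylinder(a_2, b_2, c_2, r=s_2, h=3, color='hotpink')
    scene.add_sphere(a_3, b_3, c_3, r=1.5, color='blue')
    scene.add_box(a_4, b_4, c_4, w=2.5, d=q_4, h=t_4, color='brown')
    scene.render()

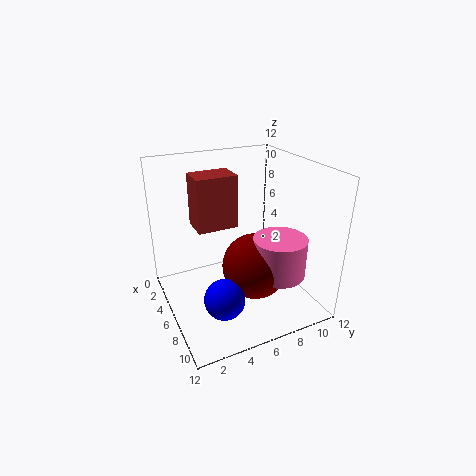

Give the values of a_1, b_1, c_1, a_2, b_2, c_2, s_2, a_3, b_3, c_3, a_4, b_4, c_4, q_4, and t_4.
a_1 = 9; b_1 = 6; c_1 = 5; a_2 = 10; b_2 = 7.5; c_2 = 4.5; s_2 = 2; a_3 = 10; b_3 = 3; c_3 = 3.5; a_4 = 2.5; b_4 = 3; c_4 = 6.5; q_4 = 3.5; t_4 = 4.5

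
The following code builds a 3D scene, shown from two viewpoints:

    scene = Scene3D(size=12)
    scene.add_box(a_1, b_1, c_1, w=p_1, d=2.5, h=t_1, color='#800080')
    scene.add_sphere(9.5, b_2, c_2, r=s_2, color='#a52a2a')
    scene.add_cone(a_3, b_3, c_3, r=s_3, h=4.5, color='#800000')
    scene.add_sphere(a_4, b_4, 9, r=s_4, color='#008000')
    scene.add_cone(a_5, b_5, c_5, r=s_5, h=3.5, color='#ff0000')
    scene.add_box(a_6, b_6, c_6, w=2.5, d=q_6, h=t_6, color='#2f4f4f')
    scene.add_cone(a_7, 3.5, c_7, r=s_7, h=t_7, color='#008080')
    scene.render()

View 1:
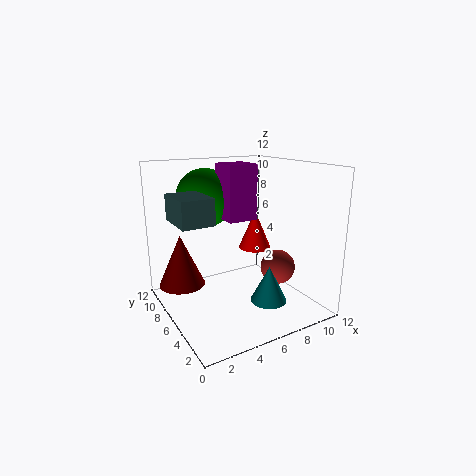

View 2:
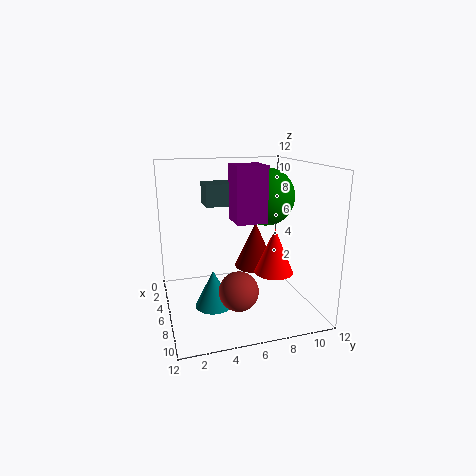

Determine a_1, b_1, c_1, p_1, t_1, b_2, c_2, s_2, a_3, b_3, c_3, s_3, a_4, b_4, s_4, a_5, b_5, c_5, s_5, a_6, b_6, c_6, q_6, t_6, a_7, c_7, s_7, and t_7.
a_1 = 5; b_1 = 5.5; c_1 = 7.5; p_1 = 2.5; t_1 = 4.5; b_2 = 5; c_2 = 3; s_2 = 1.5; a_3 = 2; b_3 = 9; c_3 = 1.5; s_3 = 2; a_4 = 4.5; b_4 = 9; s_4 = 2.5; a_5 = 9; b_5 = 8; c_5 = 4; s_5 = 1.5; a_6 = 0.5; b_6 = 4; c_6 = 8; q_6 = 3.5; t_6 = 2; a_7 = 7.5; c_7 = 1; s_7 = 1.5; t_7 = 3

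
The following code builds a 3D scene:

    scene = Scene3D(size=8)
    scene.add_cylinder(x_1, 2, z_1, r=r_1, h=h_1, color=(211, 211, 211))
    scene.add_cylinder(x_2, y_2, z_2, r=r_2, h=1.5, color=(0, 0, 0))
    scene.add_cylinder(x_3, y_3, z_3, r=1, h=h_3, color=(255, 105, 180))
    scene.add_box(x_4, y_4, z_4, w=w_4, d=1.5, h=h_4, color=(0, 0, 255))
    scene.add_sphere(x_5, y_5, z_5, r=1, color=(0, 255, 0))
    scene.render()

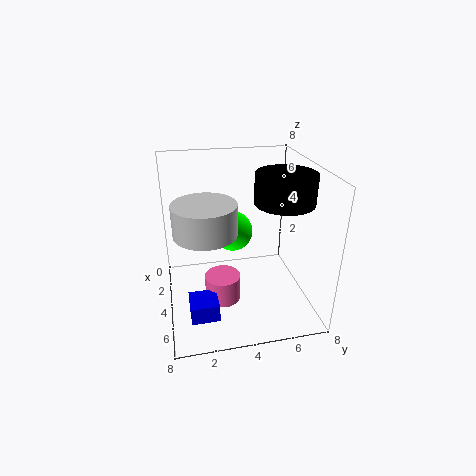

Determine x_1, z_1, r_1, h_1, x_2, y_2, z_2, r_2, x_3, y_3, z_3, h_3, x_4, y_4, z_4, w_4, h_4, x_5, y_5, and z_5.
x_1 = 6
z_1 = 5.5
r_1 = 1.5
h_1 = 1.5
x_2 = 5.5
y_2 = 6
z_2 = 6.5
r_2 = 1.5
x_3 = 4.5
y_3 = 3
z_3 = 0.5
h_3 = 1.5
x_4 = 5
y_4 = 1
z_4 = 0.5
w_4 = 1.5
h_4 = 1
x_5 = 5
y_5 = 3.5
z_5 = 5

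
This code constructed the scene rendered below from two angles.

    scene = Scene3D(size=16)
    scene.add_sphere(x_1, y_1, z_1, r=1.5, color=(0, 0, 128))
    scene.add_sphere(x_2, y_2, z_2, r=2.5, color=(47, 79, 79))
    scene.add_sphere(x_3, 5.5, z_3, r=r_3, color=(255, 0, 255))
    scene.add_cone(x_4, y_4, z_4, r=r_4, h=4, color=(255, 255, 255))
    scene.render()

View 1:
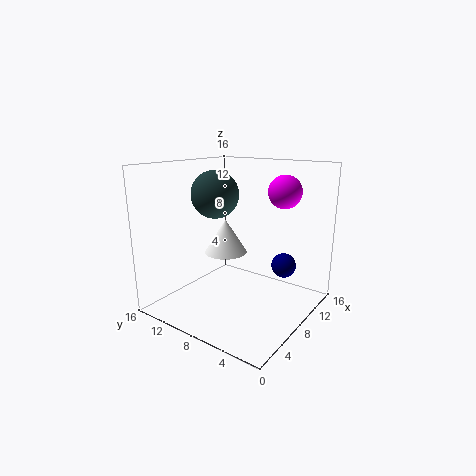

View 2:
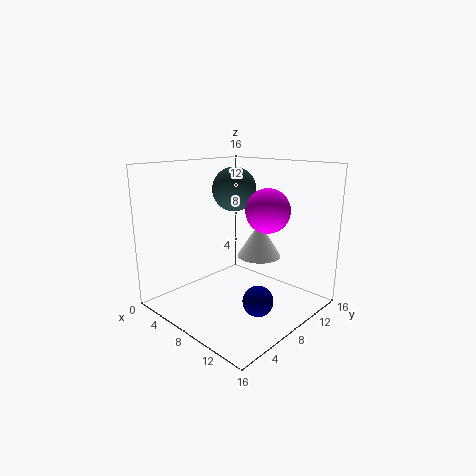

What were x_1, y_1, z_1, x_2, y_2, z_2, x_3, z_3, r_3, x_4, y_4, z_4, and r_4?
x_1 = 13.5, y_1 = 5, z_1 = 3.5, x_2 = 6, y_2 = 9.5, z_2 = 13, x_3 = 14, z_3 = 12.5, r_3 = 2, x_4 = 9, y_4 = 10.5, z_4 = 5.5, r_4 = 2.5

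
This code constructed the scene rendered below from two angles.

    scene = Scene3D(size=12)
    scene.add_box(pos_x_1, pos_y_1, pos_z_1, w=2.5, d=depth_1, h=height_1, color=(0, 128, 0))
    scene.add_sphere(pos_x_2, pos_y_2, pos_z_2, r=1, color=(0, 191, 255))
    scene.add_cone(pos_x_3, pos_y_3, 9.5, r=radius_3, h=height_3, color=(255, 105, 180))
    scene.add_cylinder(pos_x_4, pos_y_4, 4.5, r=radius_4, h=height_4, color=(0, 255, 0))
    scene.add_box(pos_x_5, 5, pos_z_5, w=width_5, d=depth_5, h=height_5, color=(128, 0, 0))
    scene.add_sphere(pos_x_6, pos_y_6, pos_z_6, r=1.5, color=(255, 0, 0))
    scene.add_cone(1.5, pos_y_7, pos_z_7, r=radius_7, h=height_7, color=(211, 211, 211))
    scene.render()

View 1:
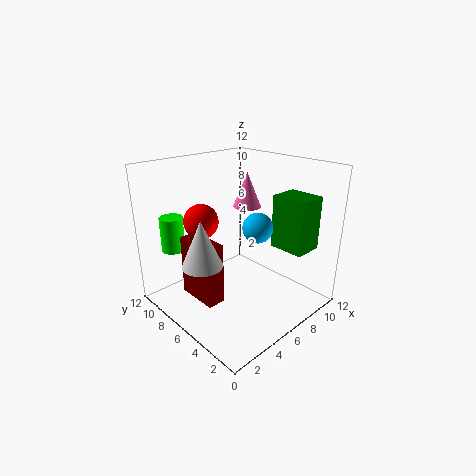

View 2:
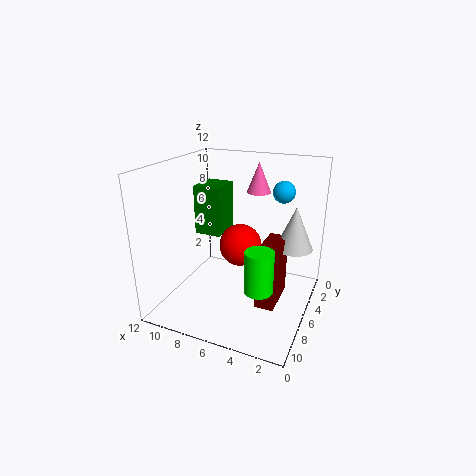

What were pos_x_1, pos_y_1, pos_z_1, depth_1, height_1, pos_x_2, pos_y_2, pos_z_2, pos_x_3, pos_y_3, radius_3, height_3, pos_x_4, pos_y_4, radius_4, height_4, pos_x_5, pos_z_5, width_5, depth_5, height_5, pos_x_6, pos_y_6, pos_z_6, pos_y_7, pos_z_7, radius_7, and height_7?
pos_x_1 = 8.5; pos_y_1 = 1.5; pos_z_1 = 5; depth_1 = 3; height_1 = 4.5; pos_x_2 = 3.5; pos_y_2 = 1.5; pos_z_2 = 9; pos_x_3 = 5; pos_y_3 = 4; radius_3 = 1; height_3 = 2.5; pos_x_4 = 2.5; pos_y_4 = 10.5; radius_4 = 1; height_4 = 3; pos_x_5 = 2; pos_z_5 = 1.5; width_5 = 1.5; depth_5 = 3.5; height_5 = 5; pos_x_6 = 4.5; pos_y_6 = 9; pos_z_6 = 7; pos_y_7 = 5; pos_z_7 = 5.5; radius_7 = 1.5; height_7 = 3.5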